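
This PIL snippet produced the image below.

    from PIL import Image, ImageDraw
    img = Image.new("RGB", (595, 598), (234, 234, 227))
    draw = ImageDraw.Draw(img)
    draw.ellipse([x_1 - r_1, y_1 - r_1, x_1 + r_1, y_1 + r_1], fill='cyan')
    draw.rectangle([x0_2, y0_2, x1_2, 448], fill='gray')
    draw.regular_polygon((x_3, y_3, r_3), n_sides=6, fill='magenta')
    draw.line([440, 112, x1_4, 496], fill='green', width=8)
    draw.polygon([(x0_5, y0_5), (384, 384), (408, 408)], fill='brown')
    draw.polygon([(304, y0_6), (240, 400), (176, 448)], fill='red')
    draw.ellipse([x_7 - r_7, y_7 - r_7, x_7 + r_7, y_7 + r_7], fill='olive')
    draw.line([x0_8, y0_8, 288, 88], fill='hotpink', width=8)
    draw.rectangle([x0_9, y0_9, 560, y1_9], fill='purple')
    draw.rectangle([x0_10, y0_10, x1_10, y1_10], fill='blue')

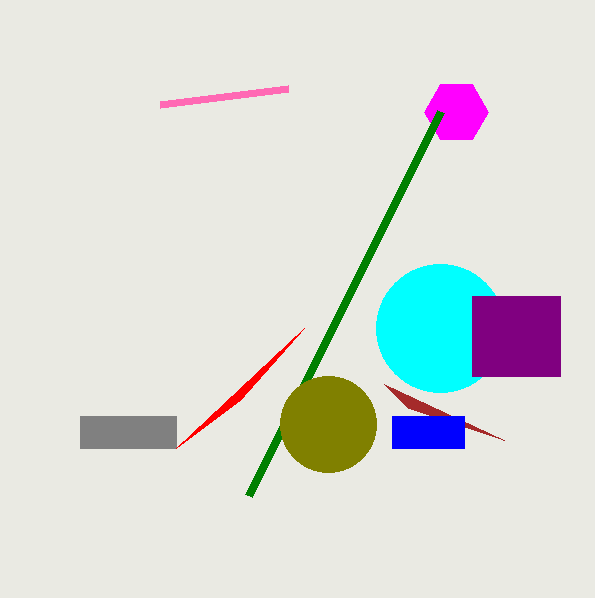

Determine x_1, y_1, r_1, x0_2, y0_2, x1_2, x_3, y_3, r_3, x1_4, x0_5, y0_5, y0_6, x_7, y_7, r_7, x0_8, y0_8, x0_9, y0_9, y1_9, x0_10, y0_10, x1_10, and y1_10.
x_1 = 440; y_1 = 328; r_1 = 64; x0_2 = 80; y0_2 = 416; x1_2 = 176; x_3 = 456; y_3 = 112; r_3 = 32; x1_4 = 248; x0_5 = 504; y0_5 = 440; y0_6 = 328; x_7 = 328; y_7 = 424; r_7 = 48; x0_8 = 160; y0_8 = 104; x0_9 = 472; y0_9 = 296; y1_9 = 376; x0_10 = 392; y0_10 = 416; x1_10 = 464; y1_10 = 448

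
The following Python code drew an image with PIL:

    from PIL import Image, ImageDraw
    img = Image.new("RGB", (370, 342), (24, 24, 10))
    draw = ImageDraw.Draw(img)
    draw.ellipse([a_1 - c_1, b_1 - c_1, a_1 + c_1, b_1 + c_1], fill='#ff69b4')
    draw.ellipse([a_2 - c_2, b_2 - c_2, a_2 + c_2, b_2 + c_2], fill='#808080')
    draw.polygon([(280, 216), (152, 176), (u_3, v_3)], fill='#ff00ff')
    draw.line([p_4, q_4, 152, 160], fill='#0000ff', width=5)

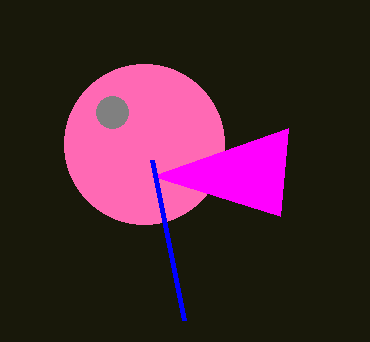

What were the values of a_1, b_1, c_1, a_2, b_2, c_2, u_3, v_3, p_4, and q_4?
a_1 = 144; b_1 = 144; c_1 = 80; a_2 = 112; b_2 = 112; c_2 = 16; u_3 = 288; v_3 = 128; p_4 = 184; q_4 = 320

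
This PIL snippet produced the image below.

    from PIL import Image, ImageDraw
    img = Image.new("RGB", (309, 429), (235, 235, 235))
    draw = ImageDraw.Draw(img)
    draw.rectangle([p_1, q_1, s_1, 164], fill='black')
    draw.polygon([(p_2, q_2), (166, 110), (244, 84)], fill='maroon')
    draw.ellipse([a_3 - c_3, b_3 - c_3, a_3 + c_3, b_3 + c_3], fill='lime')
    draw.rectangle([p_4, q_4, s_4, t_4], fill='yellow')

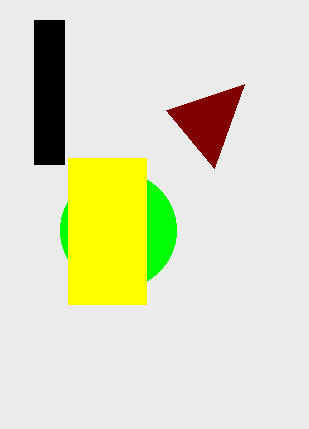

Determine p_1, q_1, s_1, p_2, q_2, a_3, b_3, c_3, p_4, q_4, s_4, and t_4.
p_1 = 34
q_1 = 20
s_1 = 64
p_2 = 214
q_2 = 168
a_3 = 118
b_3 = 230
c_3 = 58
p_4 = 68
q_4 = 158
s_4 = 146
t_4 = 304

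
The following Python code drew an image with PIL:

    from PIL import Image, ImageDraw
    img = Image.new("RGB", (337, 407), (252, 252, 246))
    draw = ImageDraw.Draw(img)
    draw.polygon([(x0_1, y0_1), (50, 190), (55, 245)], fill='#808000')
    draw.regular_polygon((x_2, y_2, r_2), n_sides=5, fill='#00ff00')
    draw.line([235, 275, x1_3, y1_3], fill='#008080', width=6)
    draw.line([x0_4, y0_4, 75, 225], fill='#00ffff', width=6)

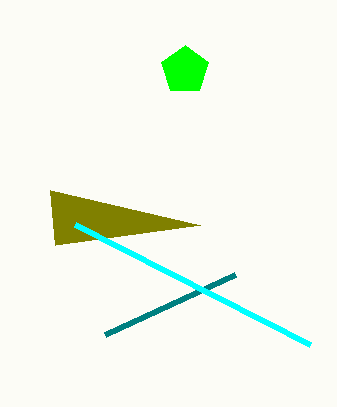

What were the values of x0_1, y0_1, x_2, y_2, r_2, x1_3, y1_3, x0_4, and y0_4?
x0_1 = 200
y0_1 = 225
x_2 = 185
y_2 = 70
r_2 = 25
x1_3 = 105
y1_3 = 335
x0_4 = 310
y0_4 = 345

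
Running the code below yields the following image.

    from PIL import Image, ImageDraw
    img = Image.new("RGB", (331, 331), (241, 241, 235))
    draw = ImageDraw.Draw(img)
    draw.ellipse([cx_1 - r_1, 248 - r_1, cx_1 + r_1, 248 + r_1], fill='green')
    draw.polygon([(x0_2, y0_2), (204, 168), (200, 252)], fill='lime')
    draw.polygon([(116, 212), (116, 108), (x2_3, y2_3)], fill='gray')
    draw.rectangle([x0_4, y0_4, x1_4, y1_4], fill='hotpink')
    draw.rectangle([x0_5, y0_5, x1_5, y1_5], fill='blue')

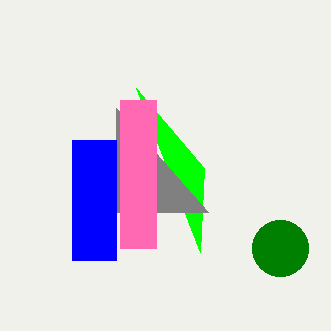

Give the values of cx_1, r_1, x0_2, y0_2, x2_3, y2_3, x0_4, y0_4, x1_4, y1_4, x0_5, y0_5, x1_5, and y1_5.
cx_1 = 280, r_1 = 28, x0_2 = 136, y0_2 = 88, x2_3 = 208, y2_3 = 212, x0_4 = 120, y0_4 = 100, x1_4 = 156, y1_4 = 248, x0_5 = 72, y0_5 = 140, x1_5 = 116, y1_5 = 260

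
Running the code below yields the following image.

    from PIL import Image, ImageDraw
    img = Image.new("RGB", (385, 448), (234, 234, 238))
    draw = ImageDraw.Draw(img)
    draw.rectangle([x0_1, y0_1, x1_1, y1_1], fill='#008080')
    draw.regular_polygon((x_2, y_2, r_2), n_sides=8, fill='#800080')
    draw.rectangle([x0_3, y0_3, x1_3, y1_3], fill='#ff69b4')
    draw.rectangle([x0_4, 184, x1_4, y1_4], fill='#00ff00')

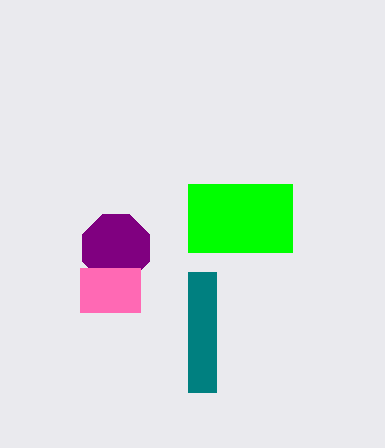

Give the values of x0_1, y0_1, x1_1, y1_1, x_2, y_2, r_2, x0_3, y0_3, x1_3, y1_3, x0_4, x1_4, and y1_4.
x0_1 = 188, y0_1 = 272, x1_1 = 216, y1_1 = 392, x_2 = 116, y_2 = 248, r_2 = 36, x0_3 = 80, y0_3 = 268, x1_3 = 140, y1_3 = 312, x0_4 = 188, x1_4 = 292, y1_4 = 252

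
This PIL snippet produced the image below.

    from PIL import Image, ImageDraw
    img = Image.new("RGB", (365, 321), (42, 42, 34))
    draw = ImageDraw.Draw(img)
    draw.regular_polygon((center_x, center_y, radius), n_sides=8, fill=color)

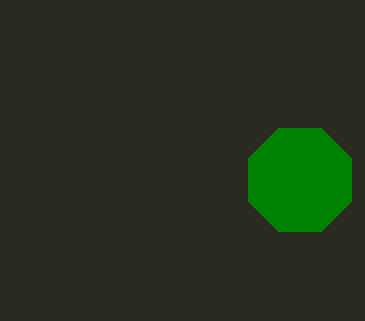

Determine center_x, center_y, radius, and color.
center_x = 300, center_y = 180, radius = 56, color = 'green'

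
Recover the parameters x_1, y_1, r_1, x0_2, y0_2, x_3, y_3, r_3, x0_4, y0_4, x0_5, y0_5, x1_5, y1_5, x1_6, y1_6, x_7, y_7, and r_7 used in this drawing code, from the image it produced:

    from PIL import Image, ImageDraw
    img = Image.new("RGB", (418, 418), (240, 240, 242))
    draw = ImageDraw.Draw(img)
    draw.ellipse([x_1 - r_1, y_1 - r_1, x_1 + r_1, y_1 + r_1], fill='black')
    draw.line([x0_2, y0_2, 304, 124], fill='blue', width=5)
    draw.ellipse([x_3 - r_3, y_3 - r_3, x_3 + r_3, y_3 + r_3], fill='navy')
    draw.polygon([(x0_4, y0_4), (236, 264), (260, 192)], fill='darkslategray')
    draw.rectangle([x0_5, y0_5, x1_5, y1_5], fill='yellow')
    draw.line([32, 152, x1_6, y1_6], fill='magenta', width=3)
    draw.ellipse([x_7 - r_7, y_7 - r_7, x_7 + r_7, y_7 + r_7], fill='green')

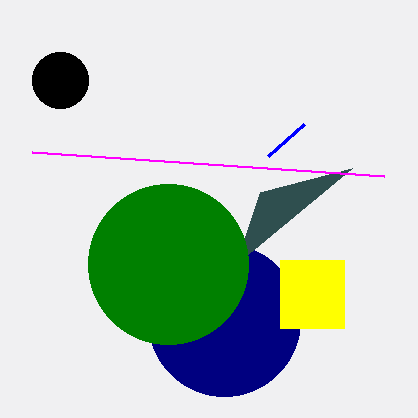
x_1 = 60
y_1 = 80
r_1 = 28
x0_2 = 268
y0_2 = 156
x_3 = 224
y_3 = 320
r_3 = 76
x0_4 = 352
y0_4 = 168
x0_5 = 280
y0_5 = 260
x1_5 = 344
y1_5 = 328
x1_6 = 384
y1_6 = 176
x_7 = 168
y_7 = 264
r_7 = 80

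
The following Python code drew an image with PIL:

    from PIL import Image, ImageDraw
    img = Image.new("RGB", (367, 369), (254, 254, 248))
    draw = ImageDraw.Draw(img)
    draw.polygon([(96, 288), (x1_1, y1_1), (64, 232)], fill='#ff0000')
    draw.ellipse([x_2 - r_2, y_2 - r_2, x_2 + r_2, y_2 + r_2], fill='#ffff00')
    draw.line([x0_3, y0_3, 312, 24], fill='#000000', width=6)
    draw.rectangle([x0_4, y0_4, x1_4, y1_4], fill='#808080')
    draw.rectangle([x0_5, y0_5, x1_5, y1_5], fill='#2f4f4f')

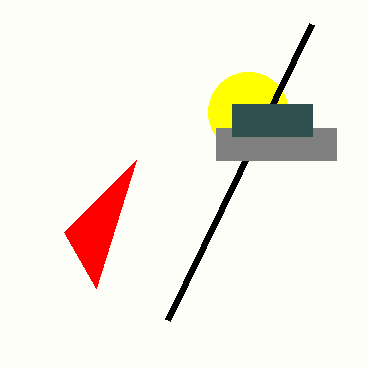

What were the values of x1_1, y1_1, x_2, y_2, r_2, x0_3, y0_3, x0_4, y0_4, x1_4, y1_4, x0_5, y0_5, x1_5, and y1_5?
x1_1 = 136
y1_1 = 160
x_2 = 248
y_2 = 112
r_2 = 40
x0_3 = 168
y0_3 = 320
x0_4 = 216
y0_4 = 128
x1_4 = 336
y1_4 = 160
x0_5 = 232
y0_5 = 104
x1_5 = 312
y1_5 = 136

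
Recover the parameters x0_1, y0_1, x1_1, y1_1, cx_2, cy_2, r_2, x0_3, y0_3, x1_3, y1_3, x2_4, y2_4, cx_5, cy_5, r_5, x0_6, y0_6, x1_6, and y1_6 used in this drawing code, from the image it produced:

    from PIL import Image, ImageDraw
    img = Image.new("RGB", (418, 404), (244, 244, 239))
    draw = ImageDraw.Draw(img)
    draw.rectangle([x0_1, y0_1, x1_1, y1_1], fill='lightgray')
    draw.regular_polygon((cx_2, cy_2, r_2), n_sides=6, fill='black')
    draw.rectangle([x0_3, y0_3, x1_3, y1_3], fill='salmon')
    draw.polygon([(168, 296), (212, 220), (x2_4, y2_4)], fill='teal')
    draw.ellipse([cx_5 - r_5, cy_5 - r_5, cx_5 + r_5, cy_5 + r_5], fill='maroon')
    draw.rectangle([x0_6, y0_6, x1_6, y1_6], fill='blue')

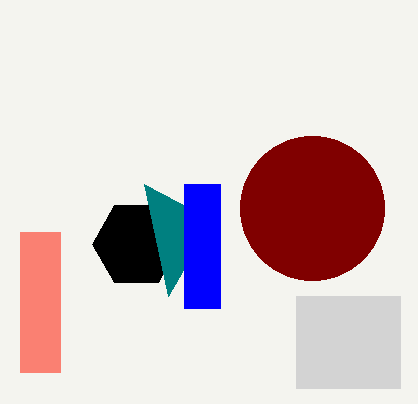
x0_1 = 296
y0_1 = 296
x1_1 = 400
y1_1 = 388
cx_2 = 136
cy_2 = 244
r_2 = 44
x0_3 = 20
y0_3 = 232
x1_3 = 60
y1_3 = 372
x2_4 = 144
y2_4 = 184
cx_5 = 312
cy_5 = 208
r_5 = 72
x0_6 = 184
y0_6 = 184
x1_6 = 220
y1_6 = 308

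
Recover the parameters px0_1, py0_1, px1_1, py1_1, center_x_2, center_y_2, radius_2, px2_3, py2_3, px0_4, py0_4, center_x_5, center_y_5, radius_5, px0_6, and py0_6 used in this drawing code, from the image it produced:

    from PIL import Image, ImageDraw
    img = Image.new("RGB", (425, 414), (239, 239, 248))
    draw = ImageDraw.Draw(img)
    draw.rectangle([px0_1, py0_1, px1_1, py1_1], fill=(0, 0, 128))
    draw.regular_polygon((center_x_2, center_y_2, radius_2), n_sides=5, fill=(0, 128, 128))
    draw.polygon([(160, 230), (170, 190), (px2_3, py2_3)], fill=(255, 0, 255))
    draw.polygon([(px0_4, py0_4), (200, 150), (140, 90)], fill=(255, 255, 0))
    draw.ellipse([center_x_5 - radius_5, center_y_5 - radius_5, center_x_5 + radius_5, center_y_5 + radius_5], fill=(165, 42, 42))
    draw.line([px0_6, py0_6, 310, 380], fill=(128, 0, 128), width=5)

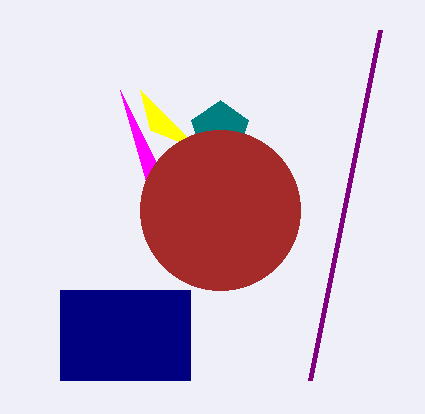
px0_1 = 60, py0_1 = 290, px1_1 = 190, py1_1 = 380, center_x_2 = 220, center_y_2 = 130, radius_2 = 30, px2_3 = 120, py2_3 = 90, px0_4 = 150, py0_4 = 130, center_x_5 = 220, center_y_5 = 210, radius_5 = 80, px0_6 = 380, py0_6 = 30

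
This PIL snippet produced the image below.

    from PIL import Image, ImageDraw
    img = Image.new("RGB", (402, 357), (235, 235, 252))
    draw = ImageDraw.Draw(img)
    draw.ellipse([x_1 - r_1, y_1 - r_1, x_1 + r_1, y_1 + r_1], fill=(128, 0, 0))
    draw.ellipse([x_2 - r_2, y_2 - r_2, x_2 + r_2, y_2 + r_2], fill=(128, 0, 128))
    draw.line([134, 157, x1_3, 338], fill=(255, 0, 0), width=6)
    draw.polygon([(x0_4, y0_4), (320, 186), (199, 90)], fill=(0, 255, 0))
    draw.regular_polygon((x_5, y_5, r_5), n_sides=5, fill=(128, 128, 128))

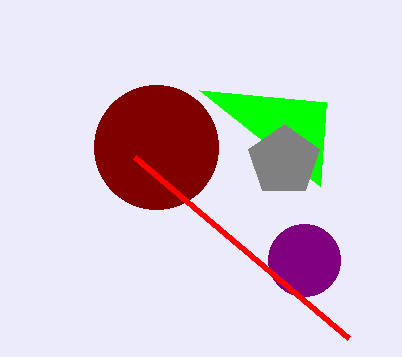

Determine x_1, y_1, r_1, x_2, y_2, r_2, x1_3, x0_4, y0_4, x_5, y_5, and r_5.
x_1 = 156, y_1 = 147, r_1 = 62, x_2 = 304, y_2 = 260, r_2 = 36, x1_3 = 348, x0_4 = 326, y0_4 = 102, x_5 = 284, y_5 = 161, r_5 = 37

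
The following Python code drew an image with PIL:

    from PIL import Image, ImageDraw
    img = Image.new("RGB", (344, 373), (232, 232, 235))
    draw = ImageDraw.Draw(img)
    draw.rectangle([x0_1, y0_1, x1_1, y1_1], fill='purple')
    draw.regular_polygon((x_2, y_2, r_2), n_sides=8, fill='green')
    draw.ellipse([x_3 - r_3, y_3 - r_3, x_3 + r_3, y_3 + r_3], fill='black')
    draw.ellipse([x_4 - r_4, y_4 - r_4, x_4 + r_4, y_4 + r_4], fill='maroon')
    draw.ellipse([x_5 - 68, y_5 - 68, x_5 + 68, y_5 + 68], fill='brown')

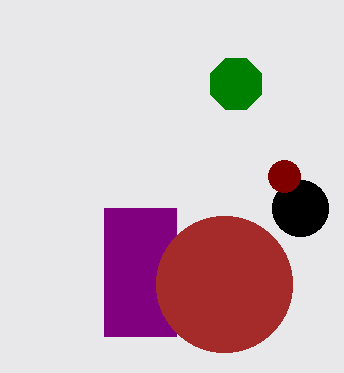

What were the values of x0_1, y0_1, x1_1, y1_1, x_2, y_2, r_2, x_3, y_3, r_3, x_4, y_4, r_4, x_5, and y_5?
x0_1 = 104, y0_1 = 208, x1_1 = 176, y1_1 = 336, x_2 = 236, y_2 = 84, r_2 = 28, x_3 = 300, y_3 = 208, r_3 = 28, x_4 = 284, y_4 = 176, r_4 = 16, x_5 = 224, y_5 = 284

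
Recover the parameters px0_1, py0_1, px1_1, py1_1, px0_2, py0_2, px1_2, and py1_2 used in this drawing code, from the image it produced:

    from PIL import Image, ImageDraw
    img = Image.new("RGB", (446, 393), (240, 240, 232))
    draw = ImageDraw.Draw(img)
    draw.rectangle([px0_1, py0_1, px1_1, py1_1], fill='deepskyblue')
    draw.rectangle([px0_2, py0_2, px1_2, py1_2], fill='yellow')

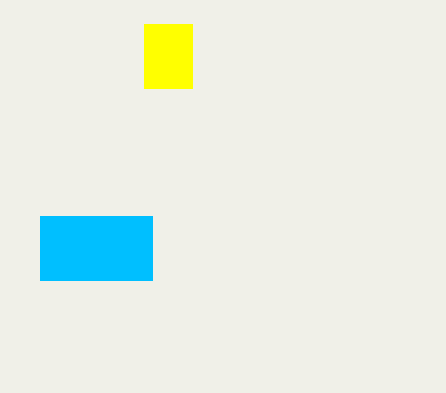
px0_1 = 40, py0_1 = 216, px1_1 = 152, py1_1 = 280, px0_2 = 144, py0_2 = 24, px1_2 = 192, py1_2 = 88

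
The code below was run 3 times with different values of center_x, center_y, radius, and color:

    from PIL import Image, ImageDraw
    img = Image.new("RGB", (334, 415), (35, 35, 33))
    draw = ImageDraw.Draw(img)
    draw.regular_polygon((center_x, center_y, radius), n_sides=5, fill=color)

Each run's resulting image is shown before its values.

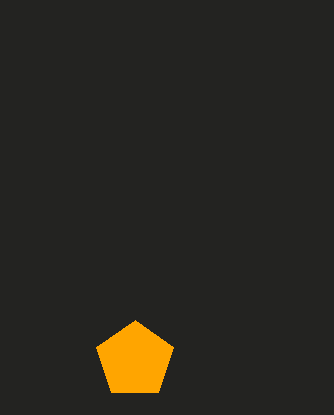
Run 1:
center_x = 135
center_y = 360
radius = 40
color = 'orange'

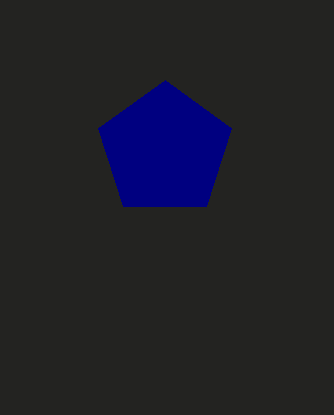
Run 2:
center_x = 165, center_y = 150, radius = 70, color = 'navy'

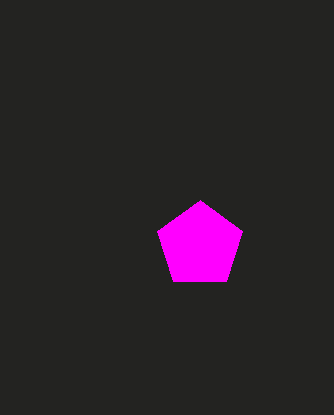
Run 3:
center_x = 200, center_y = 245, radius = 45, color = 'magenta'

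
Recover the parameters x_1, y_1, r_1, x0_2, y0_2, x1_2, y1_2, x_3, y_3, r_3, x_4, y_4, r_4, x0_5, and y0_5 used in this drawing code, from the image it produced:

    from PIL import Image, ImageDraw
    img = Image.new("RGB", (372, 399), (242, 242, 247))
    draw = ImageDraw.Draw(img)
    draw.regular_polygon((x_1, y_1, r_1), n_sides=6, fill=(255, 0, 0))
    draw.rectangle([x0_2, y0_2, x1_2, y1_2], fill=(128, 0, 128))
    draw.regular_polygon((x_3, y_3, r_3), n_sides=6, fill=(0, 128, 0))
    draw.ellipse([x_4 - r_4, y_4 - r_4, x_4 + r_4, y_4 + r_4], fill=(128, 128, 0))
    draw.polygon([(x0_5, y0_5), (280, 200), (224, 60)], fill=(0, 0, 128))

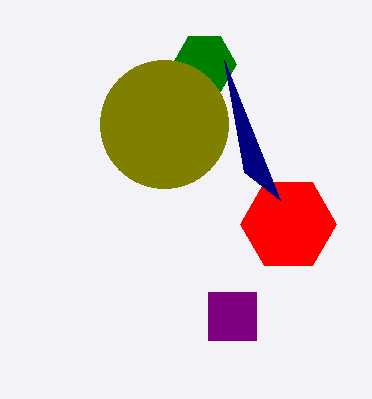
x_1 = 288
y_1 = 224
r_1 = 48
x0_2 = 208
y0_2 = 292
x1_2 = 256
y1_2 = 340
x_3 = 204
y_3 = 64
r_3 = 32
x_4 = 164
y_4 = 124
r_4 = 64
x0_5 = 244
y0_5 = 172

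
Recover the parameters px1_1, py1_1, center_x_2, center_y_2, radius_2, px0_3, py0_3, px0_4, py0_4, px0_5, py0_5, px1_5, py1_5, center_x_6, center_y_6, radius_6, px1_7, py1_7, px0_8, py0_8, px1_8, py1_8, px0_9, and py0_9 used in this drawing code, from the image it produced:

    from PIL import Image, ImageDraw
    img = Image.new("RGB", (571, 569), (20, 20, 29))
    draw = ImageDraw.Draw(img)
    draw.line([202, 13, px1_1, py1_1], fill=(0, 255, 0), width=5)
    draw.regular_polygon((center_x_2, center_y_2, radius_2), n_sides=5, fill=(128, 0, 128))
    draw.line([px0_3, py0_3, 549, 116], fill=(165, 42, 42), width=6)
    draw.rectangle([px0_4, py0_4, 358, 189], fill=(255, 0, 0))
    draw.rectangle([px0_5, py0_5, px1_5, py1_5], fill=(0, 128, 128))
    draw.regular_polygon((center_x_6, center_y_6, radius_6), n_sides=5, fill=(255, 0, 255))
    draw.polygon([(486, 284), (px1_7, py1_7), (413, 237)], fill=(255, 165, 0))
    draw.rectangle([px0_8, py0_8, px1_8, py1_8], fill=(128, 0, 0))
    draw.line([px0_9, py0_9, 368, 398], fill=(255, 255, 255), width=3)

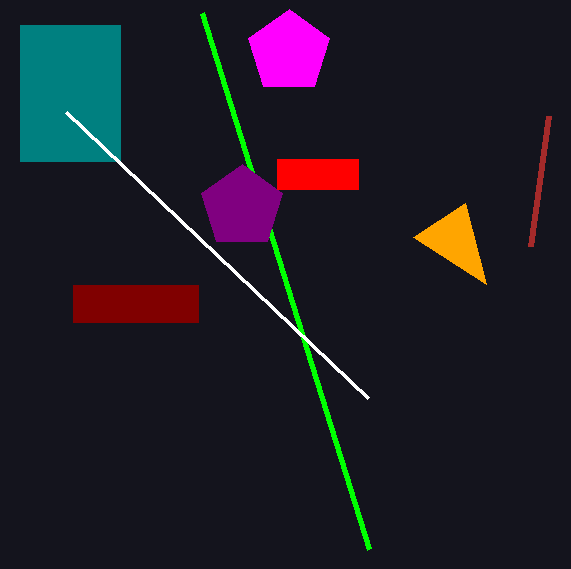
px1_1 = 369; py1_1 = 549; center_x_2 = 242; center_y_2 = 207; radius_2 = 43; px0_3 = 531; py0_3 = 246; px0_4 = 277; py0_4 = 159; px0_5 = 20; py0_5 = 25; px1_5 = 120; py1_5 = 161; center_x_6 = 289; center_y_6 = 52; radius_6 = 43; px1_7 = 465; py1_7 = 203; px0_8 = 73; py0_8 = 285; px1_8 = 198; py1_8 = 322; px0_9 = 66; py0_9 = 112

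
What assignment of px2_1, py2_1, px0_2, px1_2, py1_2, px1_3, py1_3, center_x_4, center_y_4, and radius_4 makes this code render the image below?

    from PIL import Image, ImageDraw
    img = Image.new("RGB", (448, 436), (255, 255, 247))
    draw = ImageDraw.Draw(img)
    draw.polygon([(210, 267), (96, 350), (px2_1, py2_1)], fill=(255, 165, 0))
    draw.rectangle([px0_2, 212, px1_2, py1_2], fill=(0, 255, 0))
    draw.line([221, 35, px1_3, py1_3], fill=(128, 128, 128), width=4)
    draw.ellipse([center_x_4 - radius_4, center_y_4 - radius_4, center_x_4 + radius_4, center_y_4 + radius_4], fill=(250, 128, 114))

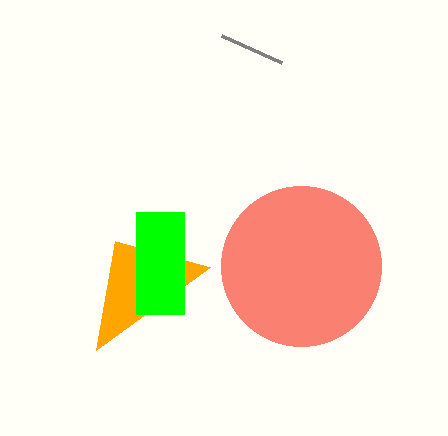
px2_1 = 115, py2_1 = 241, px0_2 = 136, px1_2 = 184, py1_2 = 314, px1_3 = 281, py1_3 = 62, center_x_4 = 301, center_y_4 = 266, radius_4 = 80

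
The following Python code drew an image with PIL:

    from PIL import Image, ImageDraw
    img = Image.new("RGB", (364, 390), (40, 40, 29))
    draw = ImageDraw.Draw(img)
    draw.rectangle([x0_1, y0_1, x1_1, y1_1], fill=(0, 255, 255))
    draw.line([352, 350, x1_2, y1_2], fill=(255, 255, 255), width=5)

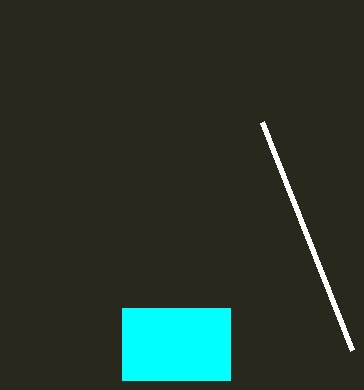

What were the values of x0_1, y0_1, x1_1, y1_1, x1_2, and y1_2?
x0_1 = 122; y0_1 = 308; x1_1 = 230; y1_1 = 380; x1_2 = 262; y1_2 = 122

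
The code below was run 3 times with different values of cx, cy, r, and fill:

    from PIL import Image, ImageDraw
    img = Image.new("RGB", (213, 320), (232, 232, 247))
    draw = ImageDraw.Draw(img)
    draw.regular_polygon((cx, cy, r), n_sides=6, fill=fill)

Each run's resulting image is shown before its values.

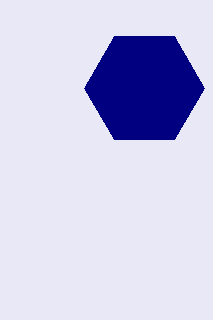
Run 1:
cx = 144; cy = 88; r = 60; fill = 'navy'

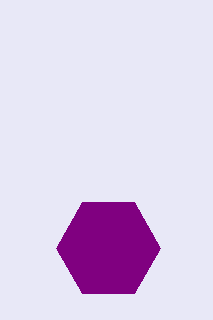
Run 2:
cx = 108, cy = 248, r = 52, fill = 'purple'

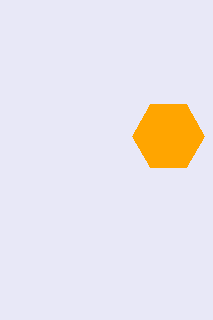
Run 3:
cx = 168; cy = 136; r = 36; fill = 'orange'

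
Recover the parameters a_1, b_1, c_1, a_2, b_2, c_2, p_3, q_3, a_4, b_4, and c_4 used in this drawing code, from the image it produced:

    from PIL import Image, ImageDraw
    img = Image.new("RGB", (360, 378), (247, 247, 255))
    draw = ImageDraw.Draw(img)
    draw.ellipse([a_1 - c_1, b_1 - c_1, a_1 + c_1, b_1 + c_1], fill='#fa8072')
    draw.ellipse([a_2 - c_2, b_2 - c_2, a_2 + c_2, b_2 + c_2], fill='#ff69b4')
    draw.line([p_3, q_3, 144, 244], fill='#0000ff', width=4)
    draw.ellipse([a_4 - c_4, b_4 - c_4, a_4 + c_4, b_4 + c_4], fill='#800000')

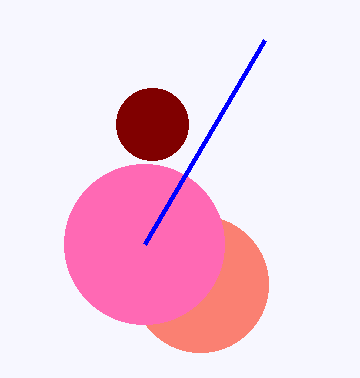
a_1 = 200; b_1 = 284; c_1 = 68; a_2 = 144; b_2 = 244; c_2 = 80; p_3 = 264; q_3 = 40; a_4 = 152; b_4 = 124; c_4 = 36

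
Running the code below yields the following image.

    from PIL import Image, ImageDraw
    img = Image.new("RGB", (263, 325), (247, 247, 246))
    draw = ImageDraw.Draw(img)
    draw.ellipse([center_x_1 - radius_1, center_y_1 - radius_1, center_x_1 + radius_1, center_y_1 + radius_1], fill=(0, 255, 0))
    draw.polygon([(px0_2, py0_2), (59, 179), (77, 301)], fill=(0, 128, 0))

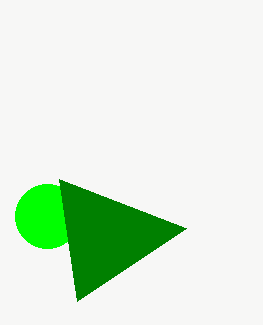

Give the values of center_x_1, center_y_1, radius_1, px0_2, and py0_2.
center_x_1 = 47
center_y_1 = 216
radius_1 = 32
px0_2 = 186
py0_2 = 228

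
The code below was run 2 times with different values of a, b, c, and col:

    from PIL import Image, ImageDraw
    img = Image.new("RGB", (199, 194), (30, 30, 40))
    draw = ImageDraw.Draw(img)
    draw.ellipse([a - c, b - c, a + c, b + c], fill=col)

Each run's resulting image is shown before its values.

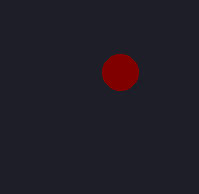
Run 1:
a = 120, b = 72, c = 18, col = 'maroon'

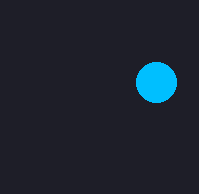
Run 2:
a = 156, b = 82, c = 20, col = 'deepskyblue'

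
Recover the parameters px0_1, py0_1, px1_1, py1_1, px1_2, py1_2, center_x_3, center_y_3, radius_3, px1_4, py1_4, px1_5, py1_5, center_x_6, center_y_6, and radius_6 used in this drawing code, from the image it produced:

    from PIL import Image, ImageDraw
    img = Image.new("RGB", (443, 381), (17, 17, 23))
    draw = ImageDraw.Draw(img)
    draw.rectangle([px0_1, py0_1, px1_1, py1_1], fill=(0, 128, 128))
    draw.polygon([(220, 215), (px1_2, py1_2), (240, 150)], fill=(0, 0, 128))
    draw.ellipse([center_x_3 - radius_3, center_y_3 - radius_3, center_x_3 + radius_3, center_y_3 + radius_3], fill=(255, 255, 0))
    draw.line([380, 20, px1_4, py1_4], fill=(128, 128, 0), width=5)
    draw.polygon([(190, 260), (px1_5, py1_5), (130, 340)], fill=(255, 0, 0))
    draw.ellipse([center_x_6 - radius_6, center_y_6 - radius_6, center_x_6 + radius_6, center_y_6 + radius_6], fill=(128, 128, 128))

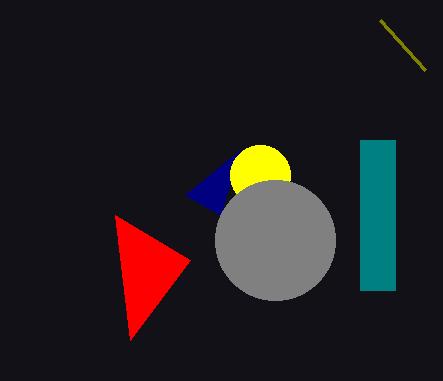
px0_1 = 360; py0_1 = 140; px1_1 = 395; py1_1 = 290; px1_2 = 185; py1_2 = 195; center_x_3 = 260; center_y_3 = 175; radius_3 = 30; px1_4 = 425; py1_4 = 70; px1_5 = 115; py1_5 = 215; center_x_6 = 275; center_y_6 = 240; radius_6 = 60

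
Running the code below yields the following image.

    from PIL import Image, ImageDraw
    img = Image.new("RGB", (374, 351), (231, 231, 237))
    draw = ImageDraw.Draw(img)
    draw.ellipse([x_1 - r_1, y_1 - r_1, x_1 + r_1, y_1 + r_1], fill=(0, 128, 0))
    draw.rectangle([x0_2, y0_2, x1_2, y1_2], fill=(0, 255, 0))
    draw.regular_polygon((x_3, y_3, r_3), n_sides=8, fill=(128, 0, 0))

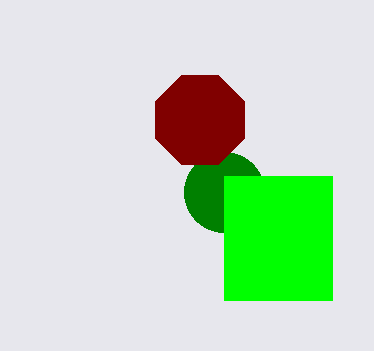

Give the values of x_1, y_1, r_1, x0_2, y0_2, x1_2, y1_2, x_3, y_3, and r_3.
x_1 = 224
y_1 = 192
r_1 = 40
x0_2 = 224
y0_2 = 176
x1_2 = 332
y1_2 = 300
x_3 = 200
y_3 = 120
r_3 = 48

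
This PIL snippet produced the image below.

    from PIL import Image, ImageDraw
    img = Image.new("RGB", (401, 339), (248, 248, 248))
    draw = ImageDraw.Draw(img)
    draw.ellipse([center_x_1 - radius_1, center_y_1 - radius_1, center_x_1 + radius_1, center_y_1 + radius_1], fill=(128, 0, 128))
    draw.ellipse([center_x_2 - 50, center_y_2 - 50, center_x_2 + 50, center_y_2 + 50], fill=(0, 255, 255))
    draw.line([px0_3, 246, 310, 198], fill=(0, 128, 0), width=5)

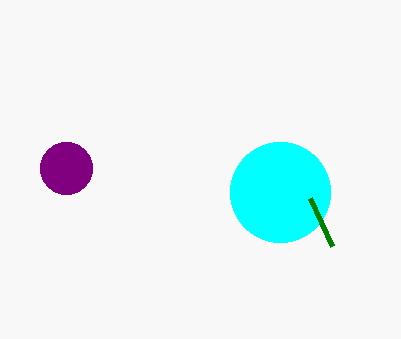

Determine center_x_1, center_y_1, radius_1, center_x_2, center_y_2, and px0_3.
center_x_1 = 66, center_y_1 = 168, radius_1 = 26, center_x_2 = 280, center_y_2 = 192, px0_3 = 332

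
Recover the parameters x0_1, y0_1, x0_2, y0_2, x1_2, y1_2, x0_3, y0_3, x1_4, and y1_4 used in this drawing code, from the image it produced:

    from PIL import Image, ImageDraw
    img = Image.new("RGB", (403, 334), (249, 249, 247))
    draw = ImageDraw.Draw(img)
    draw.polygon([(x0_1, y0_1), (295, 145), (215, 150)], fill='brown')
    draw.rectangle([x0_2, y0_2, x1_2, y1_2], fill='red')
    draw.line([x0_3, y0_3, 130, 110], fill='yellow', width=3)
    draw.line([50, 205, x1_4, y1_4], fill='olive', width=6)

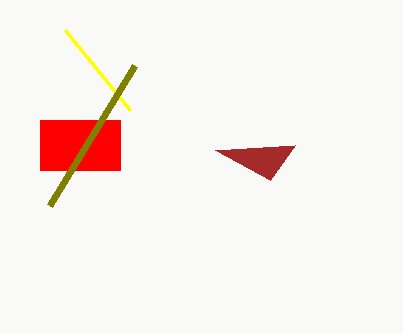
x0_1 = 270, y0_1 = 180, x0_2 = 40, y0_2 = 120, x1_2 = 120, y1_2 = 170, x0_3 = 65, y0_3 = 30, x1_4 = 135, y1_4 = 65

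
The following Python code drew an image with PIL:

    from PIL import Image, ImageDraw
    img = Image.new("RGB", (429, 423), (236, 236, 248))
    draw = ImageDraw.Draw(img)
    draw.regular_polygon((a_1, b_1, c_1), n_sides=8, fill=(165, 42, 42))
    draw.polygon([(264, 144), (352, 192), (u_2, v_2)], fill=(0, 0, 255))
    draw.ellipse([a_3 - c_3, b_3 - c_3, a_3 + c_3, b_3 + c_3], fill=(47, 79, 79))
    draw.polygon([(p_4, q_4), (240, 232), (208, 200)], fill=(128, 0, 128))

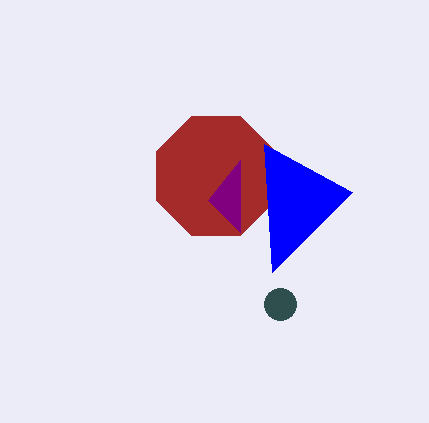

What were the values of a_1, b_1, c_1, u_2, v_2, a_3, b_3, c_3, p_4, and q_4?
a_1 = 216
b_1 = 176
c_1 = 64
u_2 = 272
v_2 = 272
a_3 = 280
b_3 = 304
c_3 = 16
p_4 = 240
q_4 = 160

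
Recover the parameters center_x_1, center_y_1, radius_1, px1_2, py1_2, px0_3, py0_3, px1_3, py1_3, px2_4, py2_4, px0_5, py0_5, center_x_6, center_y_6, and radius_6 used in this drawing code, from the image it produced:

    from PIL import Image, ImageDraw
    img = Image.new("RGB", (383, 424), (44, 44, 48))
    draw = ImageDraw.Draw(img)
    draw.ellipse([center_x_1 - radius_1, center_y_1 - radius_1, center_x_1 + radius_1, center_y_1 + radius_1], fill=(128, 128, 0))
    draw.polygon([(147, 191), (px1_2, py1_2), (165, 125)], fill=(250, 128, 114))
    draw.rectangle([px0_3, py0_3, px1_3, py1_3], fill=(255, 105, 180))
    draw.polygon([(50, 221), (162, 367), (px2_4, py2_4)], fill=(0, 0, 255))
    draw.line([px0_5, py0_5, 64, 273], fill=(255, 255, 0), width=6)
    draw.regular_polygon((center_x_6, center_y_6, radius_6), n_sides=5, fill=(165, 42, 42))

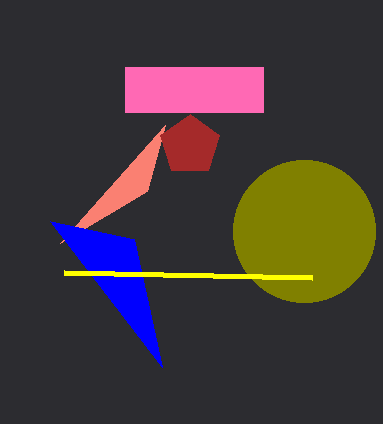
center_x_1 = 304
center_y_1 = 231
radius_1 = 71
px1_2 = 60
py1_2 = 243
px0_3 = 125
py0_3 = 67
px1_3 = 263
py1_3 = 112
px2_4 = 134
py2_4 = 239
px0_5 = 312
py0_5 = 278
center_x_6 = 190
center_y_6 = 145
radius_6 = 31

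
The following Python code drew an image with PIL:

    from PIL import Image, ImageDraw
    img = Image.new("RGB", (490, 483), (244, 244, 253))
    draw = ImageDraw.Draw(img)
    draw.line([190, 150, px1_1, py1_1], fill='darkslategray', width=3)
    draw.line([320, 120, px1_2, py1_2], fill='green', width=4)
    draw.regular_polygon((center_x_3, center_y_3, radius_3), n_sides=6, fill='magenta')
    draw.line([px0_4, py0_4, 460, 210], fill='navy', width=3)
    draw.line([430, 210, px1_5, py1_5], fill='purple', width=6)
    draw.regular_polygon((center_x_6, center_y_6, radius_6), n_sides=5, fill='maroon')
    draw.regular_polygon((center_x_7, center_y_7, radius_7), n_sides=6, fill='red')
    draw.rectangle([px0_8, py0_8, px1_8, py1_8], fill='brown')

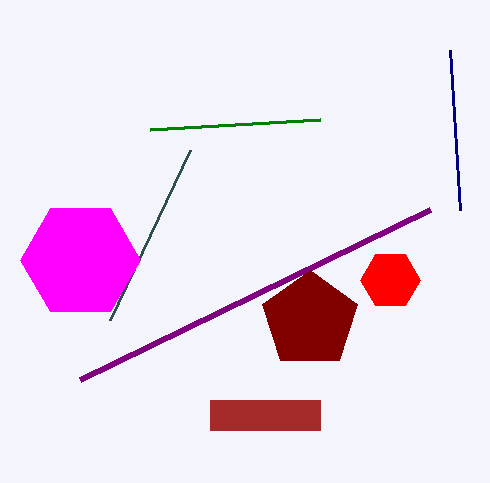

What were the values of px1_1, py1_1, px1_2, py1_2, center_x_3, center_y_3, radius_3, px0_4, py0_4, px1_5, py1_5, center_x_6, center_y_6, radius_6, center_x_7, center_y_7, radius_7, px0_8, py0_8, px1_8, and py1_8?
px1_1 = 110, py1_1 = 320, px1_2 = 150, py1_2 = 130, center_x_3 = 80, center_y_3 = 260, radius_3 = 60, px0_4 = 450, py0_4 = 50, px1_5 = 80, py1_5 = 380, center_x_6 = 310, center_y_6 = 320, radius_6 = 50, center_x_7 = 390, center_y_7 = 280, radius_7 = 30, px0_8 = 210, py0_8 = 400, px1_8 = 320, py1_8 = 430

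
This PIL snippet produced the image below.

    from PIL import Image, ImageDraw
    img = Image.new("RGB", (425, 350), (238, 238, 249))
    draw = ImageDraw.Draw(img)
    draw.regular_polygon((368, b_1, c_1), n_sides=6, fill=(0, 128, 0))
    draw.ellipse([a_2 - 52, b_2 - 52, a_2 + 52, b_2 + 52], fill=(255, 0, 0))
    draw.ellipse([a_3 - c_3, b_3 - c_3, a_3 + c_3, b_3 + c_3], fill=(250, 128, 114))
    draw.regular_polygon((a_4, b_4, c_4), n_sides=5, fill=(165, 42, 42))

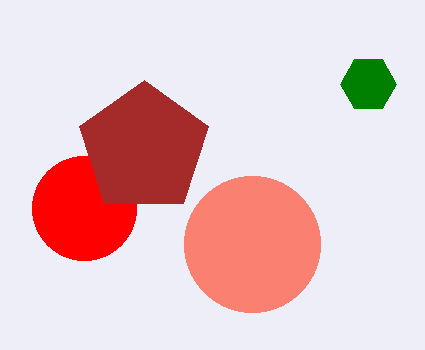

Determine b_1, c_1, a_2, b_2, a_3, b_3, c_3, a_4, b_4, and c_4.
b_1 = 84; c_1 = 28; a_2 = 84; b_2 = 208; a_3 = 252; b_3 = 244; c_3 = 68; a_4 = 144; b_4 = 148; c_4 = 68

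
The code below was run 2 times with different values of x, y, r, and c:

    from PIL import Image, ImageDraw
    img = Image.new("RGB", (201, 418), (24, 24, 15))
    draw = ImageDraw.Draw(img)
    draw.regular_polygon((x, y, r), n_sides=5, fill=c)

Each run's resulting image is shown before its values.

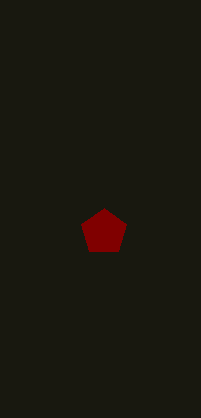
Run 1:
x = 104, y = 232, r = 24, c = 'maroon'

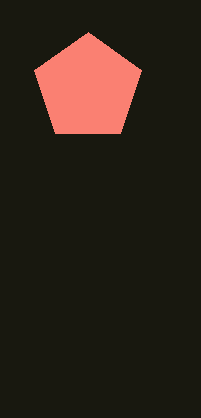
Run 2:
x = 88; y = 88; r = 56; c = 'salmon'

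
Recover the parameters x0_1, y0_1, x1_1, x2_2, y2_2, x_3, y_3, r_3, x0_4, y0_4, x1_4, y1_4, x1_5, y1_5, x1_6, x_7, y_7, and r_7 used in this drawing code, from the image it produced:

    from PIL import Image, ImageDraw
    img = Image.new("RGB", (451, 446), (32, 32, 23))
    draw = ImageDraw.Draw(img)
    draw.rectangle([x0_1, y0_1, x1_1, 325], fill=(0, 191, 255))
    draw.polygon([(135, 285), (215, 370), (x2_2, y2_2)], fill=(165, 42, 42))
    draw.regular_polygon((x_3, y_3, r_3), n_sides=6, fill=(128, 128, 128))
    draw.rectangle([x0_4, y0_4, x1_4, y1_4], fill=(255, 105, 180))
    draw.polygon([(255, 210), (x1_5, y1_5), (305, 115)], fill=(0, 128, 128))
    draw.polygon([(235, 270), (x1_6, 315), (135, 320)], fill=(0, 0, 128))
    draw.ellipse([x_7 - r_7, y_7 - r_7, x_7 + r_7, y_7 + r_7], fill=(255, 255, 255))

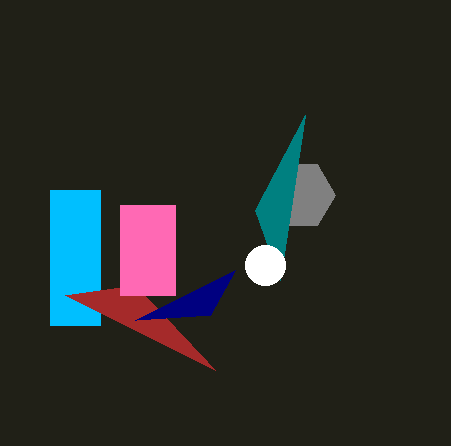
x0_1 = 50; y0_1 = 190; x1_1 = 100; x2_2 = 65; y2_2 = 295; x_3 = 300; y_3 = 195; r_3 = 35; x0_4 = 120; y0_4 = 205; x1_4 = 175; y1_4 = 295; x1_5 = 280; y1_5 = 280; x1_6 = 210; x_7 = 265; y_7 = 265; r_7 = 20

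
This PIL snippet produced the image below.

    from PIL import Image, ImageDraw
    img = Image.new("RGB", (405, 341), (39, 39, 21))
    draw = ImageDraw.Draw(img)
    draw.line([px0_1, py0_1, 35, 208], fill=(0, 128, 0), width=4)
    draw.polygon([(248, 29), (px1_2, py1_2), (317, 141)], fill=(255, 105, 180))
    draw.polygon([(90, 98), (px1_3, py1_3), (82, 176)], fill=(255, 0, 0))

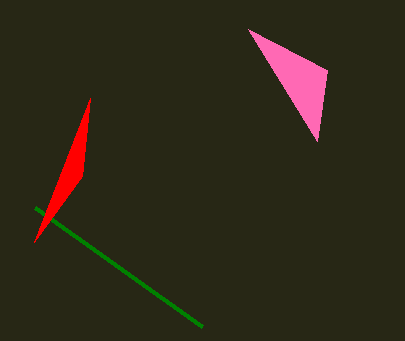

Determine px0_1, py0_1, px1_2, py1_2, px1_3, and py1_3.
px0_1 = 202; py0_1 = 327; px1_2 = 327; py1_2 = 70; px1_3 = 34; py1_3 = 242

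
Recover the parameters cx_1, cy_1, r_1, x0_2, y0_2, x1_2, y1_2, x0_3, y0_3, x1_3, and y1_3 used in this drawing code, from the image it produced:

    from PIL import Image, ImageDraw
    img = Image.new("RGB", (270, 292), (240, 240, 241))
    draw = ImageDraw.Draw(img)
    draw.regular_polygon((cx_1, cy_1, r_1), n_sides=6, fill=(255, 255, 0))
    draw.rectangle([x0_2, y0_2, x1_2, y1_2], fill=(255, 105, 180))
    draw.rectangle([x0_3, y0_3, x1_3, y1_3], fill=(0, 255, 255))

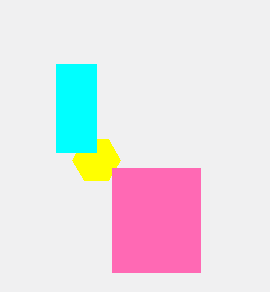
cx_1 = 96; cy_1 = 160; r_1 = 24; x0_2 = 112; y0_2 = 168; x1_2 = 200; y1_2 = 272; x0_3 = 56; y0_3 = 64; x1_3 = 96; y1_3 = 152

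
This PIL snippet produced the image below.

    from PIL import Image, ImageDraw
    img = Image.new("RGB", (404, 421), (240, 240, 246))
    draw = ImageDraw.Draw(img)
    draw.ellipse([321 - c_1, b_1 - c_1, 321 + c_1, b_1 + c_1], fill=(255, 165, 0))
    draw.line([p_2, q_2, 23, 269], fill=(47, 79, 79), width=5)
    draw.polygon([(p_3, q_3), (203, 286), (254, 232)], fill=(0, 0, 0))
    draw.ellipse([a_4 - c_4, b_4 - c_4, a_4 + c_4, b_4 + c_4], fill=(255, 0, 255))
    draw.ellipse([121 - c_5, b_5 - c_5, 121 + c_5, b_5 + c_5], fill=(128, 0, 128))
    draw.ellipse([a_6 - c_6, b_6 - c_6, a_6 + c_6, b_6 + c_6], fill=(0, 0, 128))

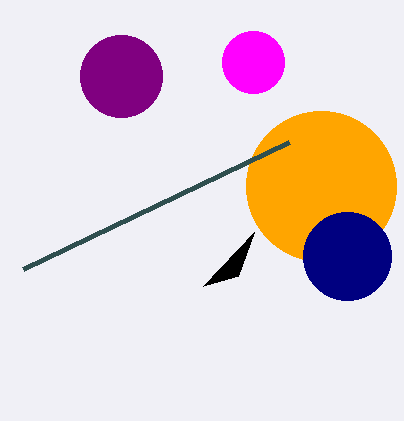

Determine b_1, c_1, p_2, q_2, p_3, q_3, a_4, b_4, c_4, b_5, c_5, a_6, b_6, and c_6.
b_1 = 186, c_1 = 75, p_2 = 289, q_2 = 142, p_3 = 238, q_3 = 276, a_4 = 253, b_4 = 62, c_4 = 31, b_5 = 76, c_5 = 41, a_6 = 347, b_6 = 256, c_6 = 44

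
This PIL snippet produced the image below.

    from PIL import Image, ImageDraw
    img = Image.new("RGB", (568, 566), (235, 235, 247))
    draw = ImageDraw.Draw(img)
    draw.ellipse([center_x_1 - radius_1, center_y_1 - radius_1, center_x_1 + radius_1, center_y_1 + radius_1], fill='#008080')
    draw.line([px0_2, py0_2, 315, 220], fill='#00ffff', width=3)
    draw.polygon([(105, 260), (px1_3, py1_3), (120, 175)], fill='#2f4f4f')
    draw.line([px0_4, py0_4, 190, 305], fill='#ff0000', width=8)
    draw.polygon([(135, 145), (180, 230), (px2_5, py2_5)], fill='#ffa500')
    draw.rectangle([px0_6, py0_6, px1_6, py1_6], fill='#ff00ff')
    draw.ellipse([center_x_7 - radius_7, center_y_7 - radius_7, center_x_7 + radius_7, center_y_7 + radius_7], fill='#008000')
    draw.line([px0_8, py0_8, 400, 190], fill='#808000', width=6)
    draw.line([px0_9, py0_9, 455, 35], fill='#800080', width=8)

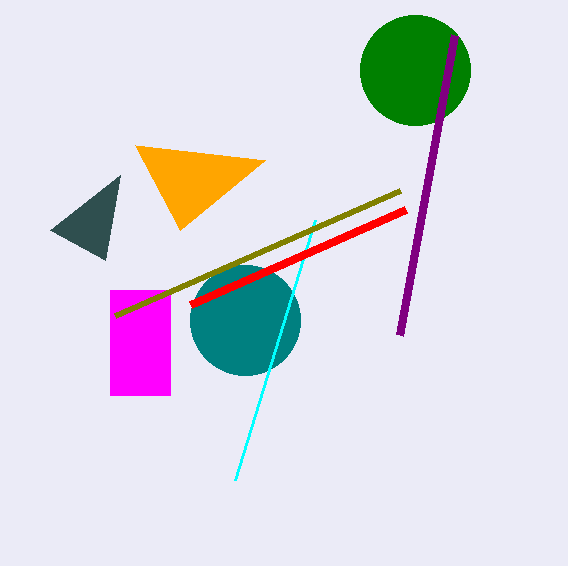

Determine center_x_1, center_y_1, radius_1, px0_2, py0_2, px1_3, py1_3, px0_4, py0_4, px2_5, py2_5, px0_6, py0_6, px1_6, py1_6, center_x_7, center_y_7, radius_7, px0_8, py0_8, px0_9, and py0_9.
center_x_1 = 245, center_y_1 = 320, radius_1 = 55, px0_2 = 235, py0_2 = 480, px1_3 = 50, py1_3 = 230, px0_4 = 405, py0_4 = 210, px2_5 = 265, py2_5 = 160, px0_6 = 110, py0_6 = 290, px1_6 = 170, py1_6 = 395, center_x_7 = 415, center_y_7 = 70, radius_7 = 55, px0_8 = 115, py0_8 = 315, px0_9 = 400, py0_9 = 335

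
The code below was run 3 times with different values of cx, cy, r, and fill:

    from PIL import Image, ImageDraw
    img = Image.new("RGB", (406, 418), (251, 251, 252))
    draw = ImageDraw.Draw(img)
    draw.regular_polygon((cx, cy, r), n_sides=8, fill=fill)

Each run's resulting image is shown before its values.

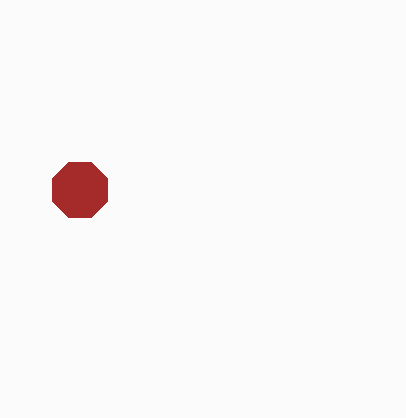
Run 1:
cx = 80; cy = 190; r = 30; fill = 'brown'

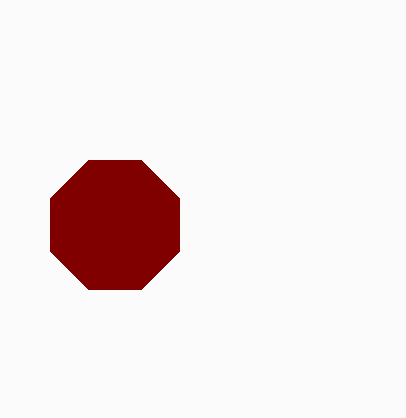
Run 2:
cx = 115, cy = 225, r = 70, fill = 'maroon'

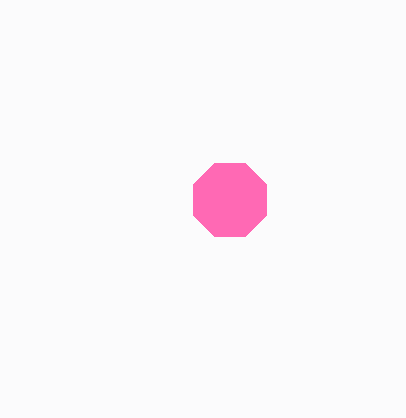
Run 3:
cx = 230
cy = 200
r = 40
fill = 'hotpink'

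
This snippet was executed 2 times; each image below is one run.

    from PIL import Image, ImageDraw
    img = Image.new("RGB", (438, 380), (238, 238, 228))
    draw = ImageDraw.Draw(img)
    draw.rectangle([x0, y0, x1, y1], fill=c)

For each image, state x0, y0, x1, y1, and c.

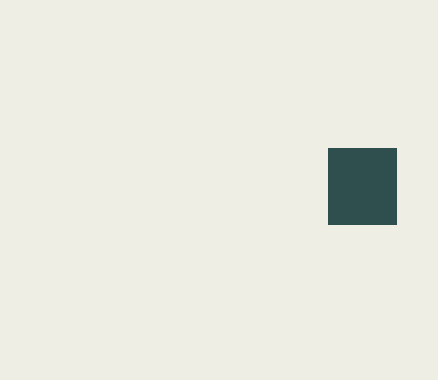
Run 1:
x0 = 328, y0 = 148, x1 = 396, y1 = 224, c = 'darkslategray'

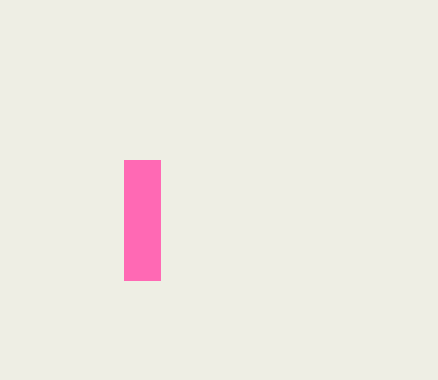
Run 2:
x0 = 124, y0 = 160, x1 = 160, y1 = 280, c = 'hotpink'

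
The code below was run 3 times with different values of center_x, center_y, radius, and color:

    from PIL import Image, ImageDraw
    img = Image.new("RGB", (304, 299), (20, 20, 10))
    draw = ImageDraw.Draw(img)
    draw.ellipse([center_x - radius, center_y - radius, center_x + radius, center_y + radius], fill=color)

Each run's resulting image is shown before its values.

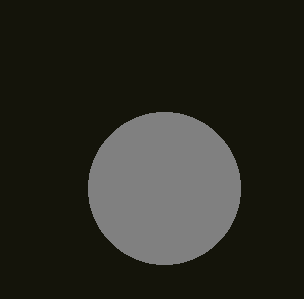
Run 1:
center_x = 164
center_y = 188
radius = 76
color = 'gray'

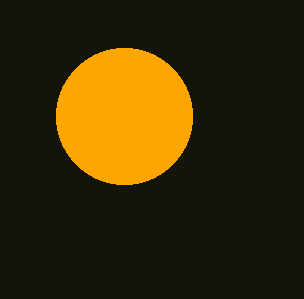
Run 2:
center_x = 124; center_y = 116; radius = 68; color = 'orange'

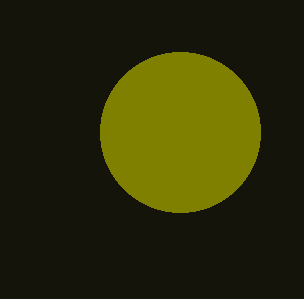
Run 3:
center_x = 180, center_y = 132, radius = 80, color = 'olive'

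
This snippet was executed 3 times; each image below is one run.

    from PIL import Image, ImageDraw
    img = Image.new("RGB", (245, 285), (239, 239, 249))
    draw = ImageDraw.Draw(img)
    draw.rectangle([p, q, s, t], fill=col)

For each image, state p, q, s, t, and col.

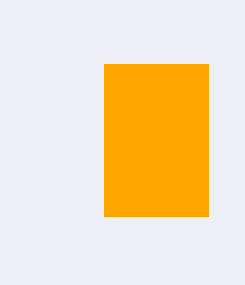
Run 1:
p = 104; q = 64; s = 208; t = 216; col = 'orange'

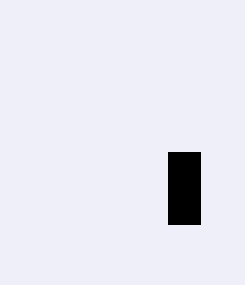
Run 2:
p = 168; q = 152; s = 200; t = 224; col = 'black'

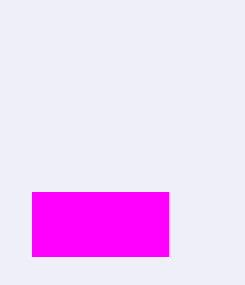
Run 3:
p = 32; q = 192; s = 168; t = 256; col = 'magenta'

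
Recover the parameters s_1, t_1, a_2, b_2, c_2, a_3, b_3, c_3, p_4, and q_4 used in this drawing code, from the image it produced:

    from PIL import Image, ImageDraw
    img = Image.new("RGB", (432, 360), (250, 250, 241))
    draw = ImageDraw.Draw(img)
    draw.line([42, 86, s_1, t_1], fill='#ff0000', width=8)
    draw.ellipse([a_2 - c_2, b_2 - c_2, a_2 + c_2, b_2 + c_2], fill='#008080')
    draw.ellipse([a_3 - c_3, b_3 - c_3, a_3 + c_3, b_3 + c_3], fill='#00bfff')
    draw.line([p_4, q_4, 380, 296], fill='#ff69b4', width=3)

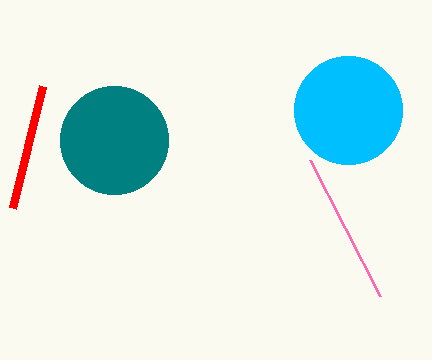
s_1 = 12, t_1 = 208, a_2 = 114, b_2 = 140, c_2 = 54, a_3 = 348, b_3 = 110, c_3 = 54, p_4 = 310, q_4 = 160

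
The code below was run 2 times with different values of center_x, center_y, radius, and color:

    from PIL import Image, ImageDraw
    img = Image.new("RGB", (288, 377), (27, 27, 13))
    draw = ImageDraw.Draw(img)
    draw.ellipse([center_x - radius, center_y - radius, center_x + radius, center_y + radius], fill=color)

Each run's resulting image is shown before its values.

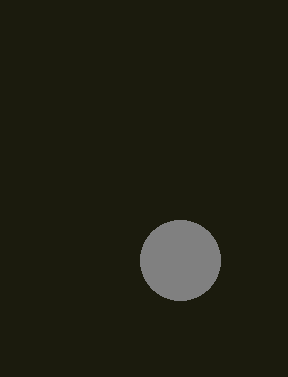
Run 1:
center_x = 180; center_y = 260; radius = 40; color = 'gray'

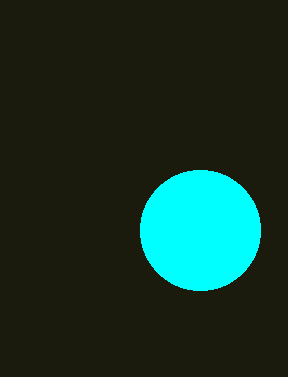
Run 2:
center_x = 200, center_y = 230, radius = 60, color = 'cyan'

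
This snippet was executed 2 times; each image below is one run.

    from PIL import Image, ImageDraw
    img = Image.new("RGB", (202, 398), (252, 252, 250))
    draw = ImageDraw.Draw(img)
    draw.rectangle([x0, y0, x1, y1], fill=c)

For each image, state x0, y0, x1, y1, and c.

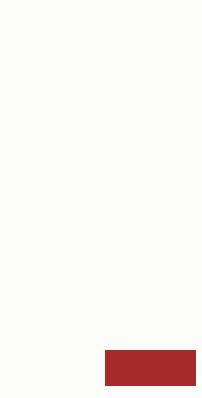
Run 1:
x0 = 105; y0 = 350; x1 = 195; y1 = 385; c = 'brown'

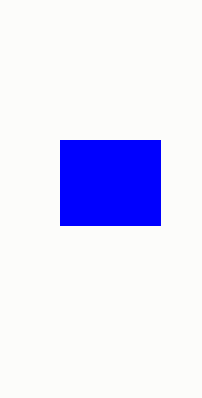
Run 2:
x0 = 60; y0 = 140; x1 = 160; y1 = 225; c = 'blue'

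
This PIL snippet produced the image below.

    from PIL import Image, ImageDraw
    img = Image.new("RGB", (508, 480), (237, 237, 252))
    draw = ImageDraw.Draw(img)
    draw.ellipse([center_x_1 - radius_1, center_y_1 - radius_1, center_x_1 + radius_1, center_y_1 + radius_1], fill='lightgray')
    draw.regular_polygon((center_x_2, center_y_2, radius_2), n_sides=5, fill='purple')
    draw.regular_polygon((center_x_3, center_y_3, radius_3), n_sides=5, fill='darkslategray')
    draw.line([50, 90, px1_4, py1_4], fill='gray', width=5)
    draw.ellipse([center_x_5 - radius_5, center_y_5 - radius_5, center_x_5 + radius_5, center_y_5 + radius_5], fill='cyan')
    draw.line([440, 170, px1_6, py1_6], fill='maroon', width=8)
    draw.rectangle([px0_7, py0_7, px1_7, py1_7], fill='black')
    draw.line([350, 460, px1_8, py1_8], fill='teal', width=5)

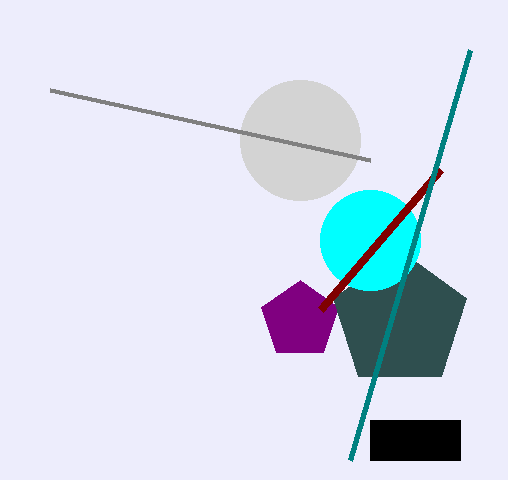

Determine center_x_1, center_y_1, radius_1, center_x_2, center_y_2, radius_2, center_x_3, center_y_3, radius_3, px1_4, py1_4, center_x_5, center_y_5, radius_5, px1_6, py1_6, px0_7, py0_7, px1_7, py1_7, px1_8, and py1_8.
center_x_1 = 300; center_y_1 = 140; radius_1 = 60; center_x_2 = 300; center_y_2 = 320; radius_2 = 40; center_x_3 = 400; center_y_3 = 320; radius_3 = 70; px1_4 = 370; py1_4 = 160; center_x_5 = 370; center_y_5 = 240; radius_5 = 50; px1_6 = 320; py1_6 = 310; px0_7 = 370; py0_7 = 420; px1_7 = 460; py1_7 = 460; px1_8 = 470; py1_8 = 50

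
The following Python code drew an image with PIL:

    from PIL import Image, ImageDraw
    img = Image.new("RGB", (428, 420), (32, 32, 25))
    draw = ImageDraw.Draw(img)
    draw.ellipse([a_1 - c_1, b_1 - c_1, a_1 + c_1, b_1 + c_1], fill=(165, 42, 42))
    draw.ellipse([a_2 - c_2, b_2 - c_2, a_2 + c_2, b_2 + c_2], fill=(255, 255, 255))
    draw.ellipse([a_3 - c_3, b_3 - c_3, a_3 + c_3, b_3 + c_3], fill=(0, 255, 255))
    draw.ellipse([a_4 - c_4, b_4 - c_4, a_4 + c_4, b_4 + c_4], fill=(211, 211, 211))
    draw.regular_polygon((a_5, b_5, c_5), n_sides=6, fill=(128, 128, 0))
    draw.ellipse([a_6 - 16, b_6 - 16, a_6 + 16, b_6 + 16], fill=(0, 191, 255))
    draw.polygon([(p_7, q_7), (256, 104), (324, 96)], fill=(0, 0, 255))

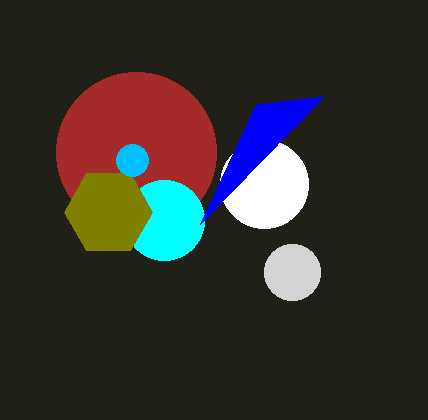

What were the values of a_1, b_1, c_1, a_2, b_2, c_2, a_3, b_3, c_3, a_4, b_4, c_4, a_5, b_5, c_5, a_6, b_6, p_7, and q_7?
a_1 = 136
b_1 = 152
c_1 = 80
a_2 = 264
b_2 = 184
c_2 = 44
a_3 = 164
b_3 = 220
c_3 = 40
a_4 = 292
b_4 = 272
c_4 = 28
a_5 = 108
b_5 = 212
c_5 = 44
a_6 = 132
b_6 = 160
p_7 = 200
q_7 = 224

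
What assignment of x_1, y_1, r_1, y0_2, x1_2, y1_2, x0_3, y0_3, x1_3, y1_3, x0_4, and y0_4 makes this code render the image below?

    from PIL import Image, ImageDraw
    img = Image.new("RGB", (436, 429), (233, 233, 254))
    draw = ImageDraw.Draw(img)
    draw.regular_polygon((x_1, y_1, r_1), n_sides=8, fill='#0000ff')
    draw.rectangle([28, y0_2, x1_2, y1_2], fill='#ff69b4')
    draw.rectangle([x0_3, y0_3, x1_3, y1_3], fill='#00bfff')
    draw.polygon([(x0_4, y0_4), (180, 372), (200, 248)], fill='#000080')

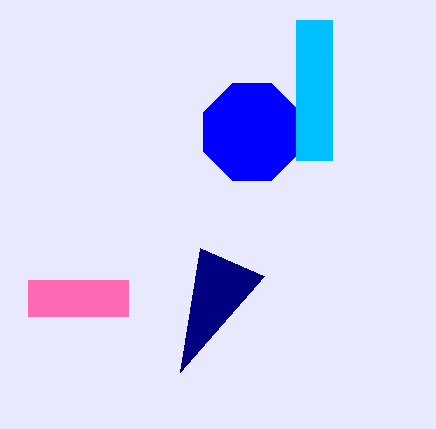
x_1 = 252; y_1 = 132; r_1 = 52; y0_2 = 280; x1_2 = 128; y1_2 = 316; x0_3 = 296; y0_3 = 20; x1_3 = 332; y1_3 = 160; x0_4 = 264; y0_4 = 276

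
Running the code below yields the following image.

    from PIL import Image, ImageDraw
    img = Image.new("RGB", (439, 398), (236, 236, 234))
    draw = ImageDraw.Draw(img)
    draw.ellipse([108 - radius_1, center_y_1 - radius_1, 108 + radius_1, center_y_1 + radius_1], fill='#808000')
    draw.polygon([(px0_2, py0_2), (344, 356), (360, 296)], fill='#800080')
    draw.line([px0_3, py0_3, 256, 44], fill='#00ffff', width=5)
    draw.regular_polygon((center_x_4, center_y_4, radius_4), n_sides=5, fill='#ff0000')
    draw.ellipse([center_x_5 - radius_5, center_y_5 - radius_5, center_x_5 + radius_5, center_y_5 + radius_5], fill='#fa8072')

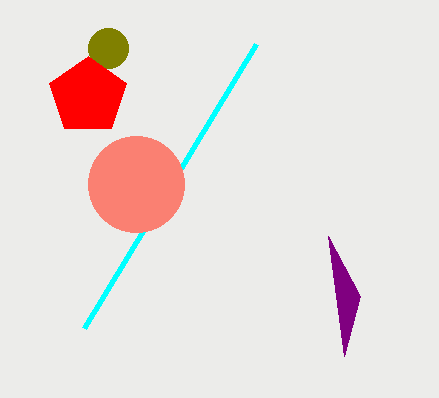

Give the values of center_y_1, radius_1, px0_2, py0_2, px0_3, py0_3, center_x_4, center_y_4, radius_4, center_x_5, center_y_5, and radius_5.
center_y_1 = 48
radius_1 = 20
px0_2 = 328
py0_2 = 236
px0_3 = 84
py0_3 = 328
center_x_4 = 88
center_y_4 = 96
radius_4 = 40
center_x_5 = 136
center_y_5 = 184
radius_5 = 48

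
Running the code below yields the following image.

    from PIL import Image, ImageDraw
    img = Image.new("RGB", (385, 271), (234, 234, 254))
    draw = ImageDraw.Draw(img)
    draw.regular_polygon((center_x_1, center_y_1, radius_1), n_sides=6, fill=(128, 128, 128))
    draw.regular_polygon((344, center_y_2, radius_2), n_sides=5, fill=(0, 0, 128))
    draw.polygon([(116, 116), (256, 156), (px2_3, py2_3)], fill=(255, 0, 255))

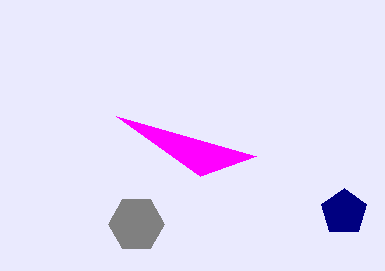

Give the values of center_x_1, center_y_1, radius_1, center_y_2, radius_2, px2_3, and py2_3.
center_x_1 = 136
center_y_1 = 224
radius_1 = 28
center_y_2 = 212
radius_2 = 24
px2_3 = 200
py2_3 = 176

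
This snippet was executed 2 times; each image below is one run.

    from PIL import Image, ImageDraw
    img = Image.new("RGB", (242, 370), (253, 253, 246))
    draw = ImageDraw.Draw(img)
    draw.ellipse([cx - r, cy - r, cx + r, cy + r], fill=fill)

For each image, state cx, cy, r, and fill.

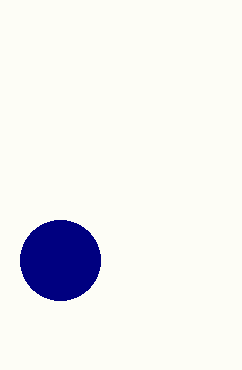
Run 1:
cx = 60; cy = 260; r = 40; fill = 'navy'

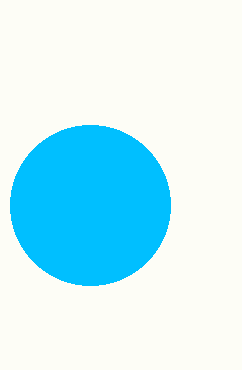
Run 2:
cx = 90
cy = 205
r = 80
fill = 'deepskyblue'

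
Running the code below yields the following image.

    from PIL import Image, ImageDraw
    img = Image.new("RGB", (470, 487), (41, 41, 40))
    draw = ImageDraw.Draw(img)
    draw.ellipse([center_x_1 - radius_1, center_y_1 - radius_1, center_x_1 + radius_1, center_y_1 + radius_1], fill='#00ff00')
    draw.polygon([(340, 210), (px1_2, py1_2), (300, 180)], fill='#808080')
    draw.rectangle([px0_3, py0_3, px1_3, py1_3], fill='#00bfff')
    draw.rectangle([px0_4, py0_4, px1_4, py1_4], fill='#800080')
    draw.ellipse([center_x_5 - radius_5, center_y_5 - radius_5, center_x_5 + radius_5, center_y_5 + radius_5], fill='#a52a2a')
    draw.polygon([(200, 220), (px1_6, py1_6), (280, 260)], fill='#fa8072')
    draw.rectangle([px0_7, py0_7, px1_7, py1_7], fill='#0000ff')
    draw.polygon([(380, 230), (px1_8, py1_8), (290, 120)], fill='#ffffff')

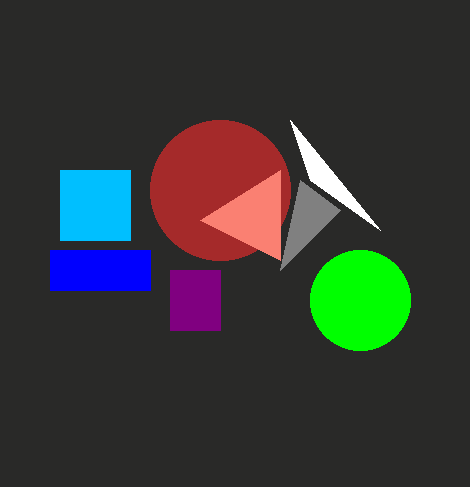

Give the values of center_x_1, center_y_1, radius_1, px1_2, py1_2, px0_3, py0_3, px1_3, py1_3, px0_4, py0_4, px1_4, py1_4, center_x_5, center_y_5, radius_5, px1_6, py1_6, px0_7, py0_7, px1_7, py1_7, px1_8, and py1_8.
center_x_1 = 360; center_y_1 = 300; radius_1 = 50; px1_2 = 280; py1_2 = 270; px0_3 = 60; py0_3 = 170; px1_3 = 130; py1_3 = 240; px0_4 = 170; py0_4 = 270; px1_4 = 220; py1_4 = 330; center_x_5 = 220; center_y_5 = 190; radius_5 = 70; px1_6 = 280; py1_6 = 170; px0_7 = 50; py0_7 = 250; px1_7 = 150; py1_7 = 290; px1_8 = 310; py1_8 = 180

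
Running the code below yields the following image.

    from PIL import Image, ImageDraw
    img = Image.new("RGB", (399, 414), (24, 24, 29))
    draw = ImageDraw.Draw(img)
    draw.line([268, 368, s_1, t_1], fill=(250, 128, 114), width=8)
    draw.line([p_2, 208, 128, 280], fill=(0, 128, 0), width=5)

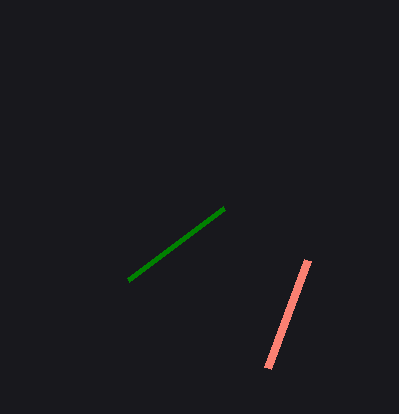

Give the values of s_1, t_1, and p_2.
s_1 = 308
t_1 = 260
p_2 = 224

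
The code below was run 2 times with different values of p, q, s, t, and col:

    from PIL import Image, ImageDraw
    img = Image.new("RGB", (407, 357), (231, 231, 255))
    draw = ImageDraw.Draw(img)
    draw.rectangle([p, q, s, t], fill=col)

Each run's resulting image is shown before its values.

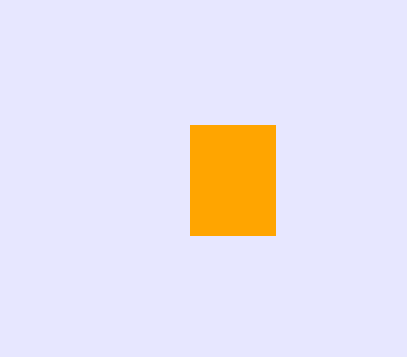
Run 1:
p = 190, q = 125, s = 275, t = 235, col = 'orange'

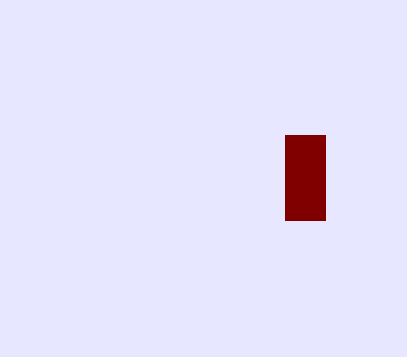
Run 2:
p = 285; q = 135; s = 325; t = 220; col = 'maroon'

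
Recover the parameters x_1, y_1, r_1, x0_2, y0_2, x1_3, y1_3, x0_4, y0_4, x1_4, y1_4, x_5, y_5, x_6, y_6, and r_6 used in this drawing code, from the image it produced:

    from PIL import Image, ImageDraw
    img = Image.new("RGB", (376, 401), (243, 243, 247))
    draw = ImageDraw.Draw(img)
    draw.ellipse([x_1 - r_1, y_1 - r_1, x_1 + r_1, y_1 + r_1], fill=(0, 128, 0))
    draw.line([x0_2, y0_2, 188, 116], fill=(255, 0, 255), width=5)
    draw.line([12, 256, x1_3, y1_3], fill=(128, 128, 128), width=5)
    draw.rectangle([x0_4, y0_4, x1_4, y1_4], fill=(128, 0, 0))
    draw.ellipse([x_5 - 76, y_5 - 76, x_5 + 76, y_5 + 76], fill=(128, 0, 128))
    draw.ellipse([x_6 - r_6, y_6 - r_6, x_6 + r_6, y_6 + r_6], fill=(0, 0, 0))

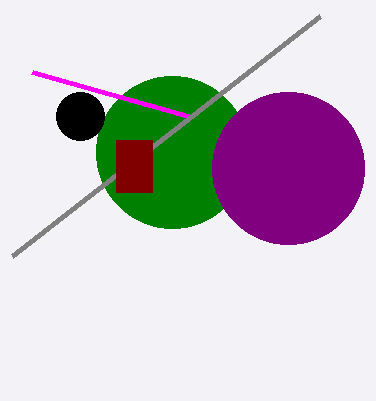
x_1 = 172
y_1 = 152
r_1 = 76
x0_2 = 32
y0_2 = 72
x1_3 = 320
y1_3 = 16
x0_4 = 116
y0_4 = 140
x1_4 = 152
y1_4 = 192
x_5 = 288
y_5 = 168
x_6 = 80
y_6 = 116
r_6 = 24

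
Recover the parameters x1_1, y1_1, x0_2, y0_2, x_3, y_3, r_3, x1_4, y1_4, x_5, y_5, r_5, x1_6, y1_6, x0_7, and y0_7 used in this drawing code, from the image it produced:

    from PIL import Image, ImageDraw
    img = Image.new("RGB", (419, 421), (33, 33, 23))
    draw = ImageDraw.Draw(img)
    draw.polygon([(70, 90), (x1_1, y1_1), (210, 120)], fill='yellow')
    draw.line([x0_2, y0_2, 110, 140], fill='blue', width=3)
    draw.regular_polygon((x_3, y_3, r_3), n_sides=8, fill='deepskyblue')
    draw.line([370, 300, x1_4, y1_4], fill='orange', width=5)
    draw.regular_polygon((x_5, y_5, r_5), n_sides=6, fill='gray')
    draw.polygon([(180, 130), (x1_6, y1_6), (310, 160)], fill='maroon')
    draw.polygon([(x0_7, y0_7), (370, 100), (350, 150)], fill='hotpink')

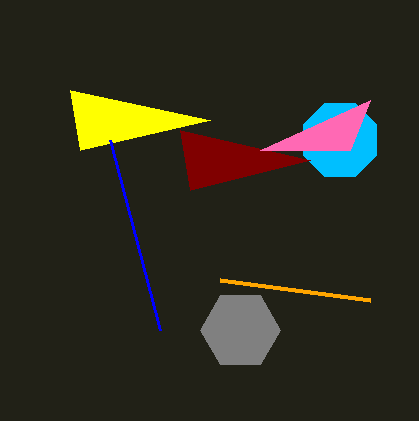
x1_1 = 80, y1_1 = 150, x0_2 = 160, y0_2 = 330, x_3 = 340, y_3 = 140, r_3 = 40, x1_4 = 220, y1_4 = 280, x_5 = 240, y_5 = 330, r_5 = 40, x1_6 = 190, y1_6 = 190, x0_7 = 260, y0_7 = 150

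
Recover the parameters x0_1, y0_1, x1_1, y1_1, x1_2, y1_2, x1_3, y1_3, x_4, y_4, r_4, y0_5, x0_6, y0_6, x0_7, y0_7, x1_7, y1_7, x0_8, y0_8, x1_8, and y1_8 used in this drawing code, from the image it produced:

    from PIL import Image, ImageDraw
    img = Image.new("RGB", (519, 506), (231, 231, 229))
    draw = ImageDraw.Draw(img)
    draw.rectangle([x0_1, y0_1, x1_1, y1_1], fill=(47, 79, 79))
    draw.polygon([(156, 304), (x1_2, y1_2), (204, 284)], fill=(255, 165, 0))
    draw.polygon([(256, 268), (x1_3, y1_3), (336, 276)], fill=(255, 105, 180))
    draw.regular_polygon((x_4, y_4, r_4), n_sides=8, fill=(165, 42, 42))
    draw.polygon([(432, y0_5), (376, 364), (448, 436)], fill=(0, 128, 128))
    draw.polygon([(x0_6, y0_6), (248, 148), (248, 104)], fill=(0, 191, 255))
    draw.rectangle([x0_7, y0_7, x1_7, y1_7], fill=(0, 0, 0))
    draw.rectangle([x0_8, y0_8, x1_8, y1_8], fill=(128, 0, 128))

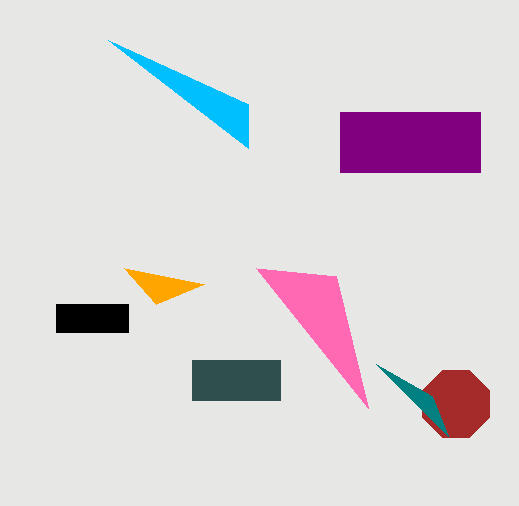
x0_1 = 192
y0_1 = 360
x1_1 = 280
y1_1 = 400
x1_2 = 124
y1_2 = 268
x1_3 = 368
y1_3 = 408
x_4 = 456
y_4 = 404
r_4 = 36
y0_5 = 396
x0_6 = 108
y0_6 = 40
x0_7 = 56
y0_7 = 304
x1_7 = 128
y1_7 = 332
x0_8 = 340
y0_8 = 112
x1_8 = 480
y1_8 = 172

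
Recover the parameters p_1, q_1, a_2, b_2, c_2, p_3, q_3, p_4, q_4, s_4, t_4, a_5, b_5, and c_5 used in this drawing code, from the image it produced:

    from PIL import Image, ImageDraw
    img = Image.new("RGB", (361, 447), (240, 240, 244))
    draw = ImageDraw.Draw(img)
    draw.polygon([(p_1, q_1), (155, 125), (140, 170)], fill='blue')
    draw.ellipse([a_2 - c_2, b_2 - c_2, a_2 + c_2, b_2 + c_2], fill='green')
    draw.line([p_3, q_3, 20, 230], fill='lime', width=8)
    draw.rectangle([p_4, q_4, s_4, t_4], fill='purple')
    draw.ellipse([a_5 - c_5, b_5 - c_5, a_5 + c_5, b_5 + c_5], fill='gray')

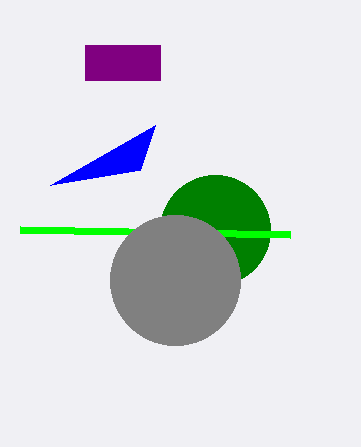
p_1 = 50
q_1 = 185
a_2 = 215
b_2 = 230
c_2 = 55
p_3 = 290
q_3 = 235
p_4 = 85
q_4 = 45
s_4 = 160
t_4 = 80
a_5 = 175
b_5 = 280
c_5 = 65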